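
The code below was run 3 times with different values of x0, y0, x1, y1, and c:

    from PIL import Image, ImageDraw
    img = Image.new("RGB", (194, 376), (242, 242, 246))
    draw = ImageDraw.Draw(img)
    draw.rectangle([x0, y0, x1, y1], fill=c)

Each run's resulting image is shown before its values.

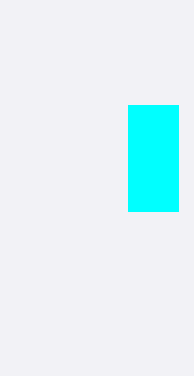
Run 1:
x0 = 128, y0 = 105, x1 = 178, y1 = 211, c = 'cyan'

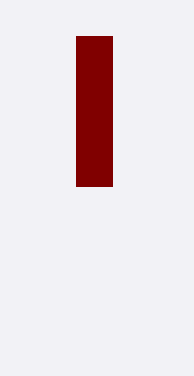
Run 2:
x0 = 76, y0 = 36, x1 = 112, y1 = 186, c = 'maroon'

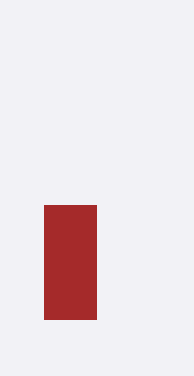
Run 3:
x0 = 44, y0 = 205, x1 = 96, y1 = 319, c = 'brown'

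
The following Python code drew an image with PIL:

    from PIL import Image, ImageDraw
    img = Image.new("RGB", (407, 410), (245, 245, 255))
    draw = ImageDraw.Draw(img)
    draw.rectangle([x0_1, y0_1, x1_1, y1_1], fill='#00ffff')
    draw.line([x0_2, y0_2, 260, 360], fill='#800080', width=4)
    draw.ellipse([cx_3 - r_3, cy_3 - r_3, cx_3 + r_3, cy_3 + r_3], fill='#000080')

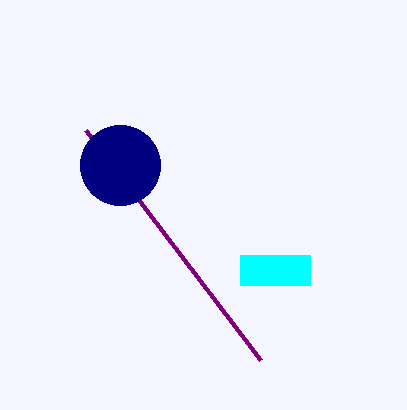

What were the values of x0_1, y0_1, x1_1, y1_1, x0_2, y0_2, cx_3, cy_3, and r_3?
x0_1 = 240, y0_1 = 255, x1_1 = 310, y1_1 = 285, x0_2 = 85, y0_2 = 130, cx_3 = 120, cy_3 = 165, r_3 = 40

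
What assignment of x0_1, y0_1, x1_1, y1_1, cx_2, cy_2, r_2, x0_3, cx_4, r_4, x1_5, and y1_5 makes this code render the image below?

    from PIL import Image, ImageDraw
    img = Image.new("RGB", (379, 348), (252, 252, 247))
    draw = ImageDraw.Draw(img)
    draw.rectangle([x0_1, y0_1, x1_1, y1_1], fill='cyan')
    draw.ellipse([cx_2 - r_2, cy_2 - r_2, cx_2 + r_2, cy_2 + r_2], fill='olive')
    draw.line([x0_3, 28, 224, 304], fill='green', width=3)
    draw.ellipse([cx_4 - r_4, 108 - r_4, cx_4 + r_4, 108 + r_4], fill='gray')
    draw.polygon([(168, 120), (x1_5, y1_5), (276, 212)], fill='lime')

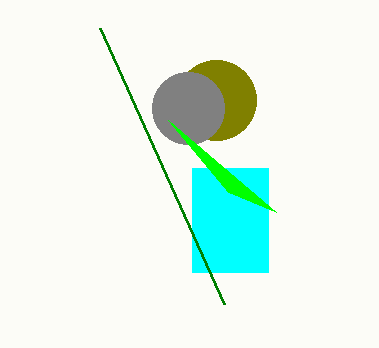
x0_1 = 192; y0_1 = 168; x1_1 = 268; y1_1 = 272; cx_2 = 216; cy_2 = 100; r_2 = 40; x0_3 = 100; cx_4 = 188; r_4 = 36; x1_5 = 228; y1_5 = 192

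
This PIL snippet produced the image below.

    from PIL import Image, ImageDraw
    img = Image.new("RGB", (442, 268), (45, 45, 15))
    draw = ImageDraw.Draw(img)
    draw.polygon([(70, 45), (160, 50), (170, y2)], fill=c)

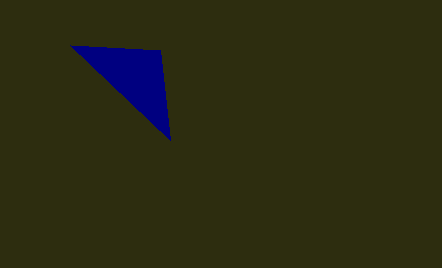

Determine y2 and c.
y2 = 140
c = 'navy'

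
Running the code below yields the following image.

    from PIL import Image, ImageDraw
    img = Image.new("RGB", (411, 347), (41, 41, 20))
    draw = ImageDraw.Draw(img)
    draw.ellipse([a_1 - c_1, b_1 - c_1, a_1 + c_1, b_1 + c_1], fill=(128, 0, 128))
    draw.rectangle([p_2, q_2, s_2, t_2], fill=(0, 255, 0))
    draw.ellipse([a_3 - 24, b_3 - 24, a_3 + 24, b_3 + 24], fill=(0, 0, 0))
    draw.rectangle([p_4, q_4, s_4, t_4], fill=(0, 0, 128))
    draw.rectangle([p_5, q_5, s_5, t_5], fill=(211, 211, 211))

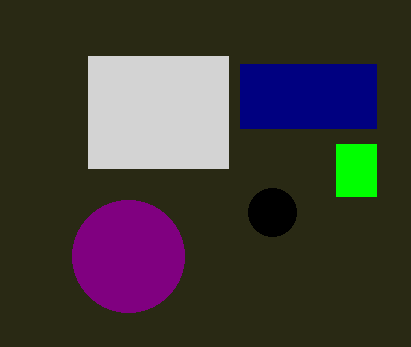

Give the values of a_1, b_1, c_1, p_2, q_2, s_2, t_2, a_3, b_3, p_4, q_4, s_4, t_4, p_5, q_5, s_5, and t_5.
a_1 = 128; b_1 = 256; c_1 = 56; p_2 = 336; q_2 = 144; s_2 = 376; t_2 = 196; a_3 = 272; b_3 = 212; p_4 = 240; q_4 = 64; s_4 = 376; t_4 = 128; p_5 = 88; q_5 = 56; s_5 = 228; t_5 = 168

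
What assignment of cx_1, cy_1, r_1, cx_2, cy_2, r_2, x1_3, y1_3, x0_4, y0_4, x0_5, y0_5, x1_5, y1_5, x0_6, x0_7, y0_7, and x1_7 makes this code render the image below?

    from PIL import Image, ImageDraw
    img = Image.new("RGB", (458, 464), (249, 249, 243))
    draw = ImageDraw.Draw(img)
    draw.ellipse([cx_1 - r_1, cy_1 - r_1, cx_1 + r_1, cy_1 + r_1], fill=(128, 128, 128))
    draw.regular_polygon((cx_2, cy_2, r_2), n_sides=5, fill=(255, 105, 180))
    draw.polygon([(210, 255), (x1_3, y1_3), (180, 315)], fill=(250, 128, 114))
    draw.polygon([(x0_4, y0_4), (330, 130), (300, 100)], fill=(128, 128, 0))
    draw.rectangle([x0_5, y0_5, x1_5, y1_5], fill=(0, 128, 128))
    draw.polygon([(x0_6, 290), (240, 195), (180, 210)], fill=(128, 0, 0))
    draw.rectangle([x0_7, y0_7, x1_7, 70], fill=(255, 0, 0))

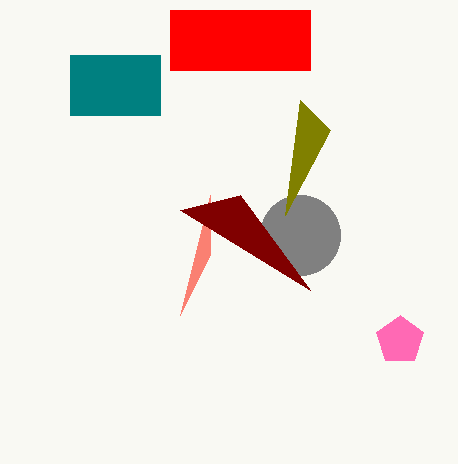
cx_1 = 300, cy_1 = 235, r_1 = 40, cx_2 = 400, cy_2 = 340, r_2 = 25, x1_3 = 210, y1_3 = 195, x0_4 = 285, y0_4 = 215, x0_5 = 70, y0_5 = 55, x1_5 = 160, y1_5 = 115, x0_6 = 310, x0_7 = 170, y0_7 = 10, x1_7 = 310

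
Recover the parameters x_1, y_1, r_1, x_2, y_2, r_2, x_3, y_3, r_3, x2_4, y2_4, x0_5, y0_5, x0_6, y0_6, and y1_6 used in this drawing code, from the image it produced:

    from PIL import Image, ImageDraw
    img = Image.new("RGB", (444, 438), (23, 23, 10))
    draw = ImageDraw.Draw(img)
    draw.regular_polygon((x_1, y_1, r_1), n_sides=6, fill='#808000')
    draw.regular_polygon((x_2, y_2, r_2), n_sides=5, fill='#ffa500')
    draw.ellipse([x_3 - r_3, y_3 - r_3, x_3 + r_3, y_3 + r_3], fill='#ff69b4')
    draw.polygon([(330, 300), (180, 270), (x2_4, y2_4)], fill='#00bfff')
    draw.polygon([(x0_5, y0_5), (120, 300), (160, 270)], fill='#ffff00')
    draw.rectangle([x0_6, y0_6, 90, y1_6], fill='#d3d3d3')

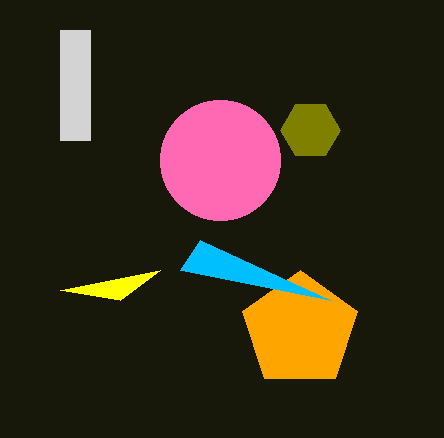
x_1 = 310; y_1 = 130; r_1 = 30; x_2 = 300; y_2 = 330; r_2 = 60; x_3 = 220; y_3 = 160; r_3 = 60; x2_4 = 200; y2_4 = 240; x0_5 = 60; y0_5 = 290; x0_6 = 60; y0_6 = 30; y1_6 = 140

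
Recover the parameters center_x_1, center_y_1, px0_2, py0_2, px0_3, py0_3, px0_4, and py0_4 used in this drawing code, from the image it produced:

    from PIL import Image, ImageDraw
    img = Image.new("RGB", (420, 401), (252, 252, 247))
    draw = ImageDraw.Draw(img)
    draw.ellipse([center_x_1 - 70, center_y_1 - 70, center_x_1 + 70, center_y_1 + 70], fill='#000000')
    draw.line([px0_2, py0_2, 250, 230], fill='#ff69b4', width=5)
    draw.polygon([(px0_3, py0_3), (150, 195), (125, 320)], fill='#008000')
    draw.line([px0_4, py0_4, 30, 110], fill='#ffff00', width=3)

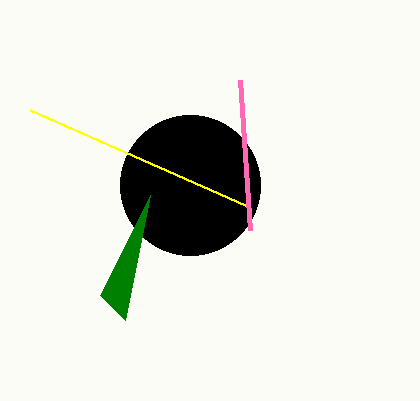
center_x_1 = 190
center_y_1 = 185
px0_2 = 240
py0_2 = 80
px0_3 = 100
py0_3 = 295
px0_4 = 245
py0_4 = 205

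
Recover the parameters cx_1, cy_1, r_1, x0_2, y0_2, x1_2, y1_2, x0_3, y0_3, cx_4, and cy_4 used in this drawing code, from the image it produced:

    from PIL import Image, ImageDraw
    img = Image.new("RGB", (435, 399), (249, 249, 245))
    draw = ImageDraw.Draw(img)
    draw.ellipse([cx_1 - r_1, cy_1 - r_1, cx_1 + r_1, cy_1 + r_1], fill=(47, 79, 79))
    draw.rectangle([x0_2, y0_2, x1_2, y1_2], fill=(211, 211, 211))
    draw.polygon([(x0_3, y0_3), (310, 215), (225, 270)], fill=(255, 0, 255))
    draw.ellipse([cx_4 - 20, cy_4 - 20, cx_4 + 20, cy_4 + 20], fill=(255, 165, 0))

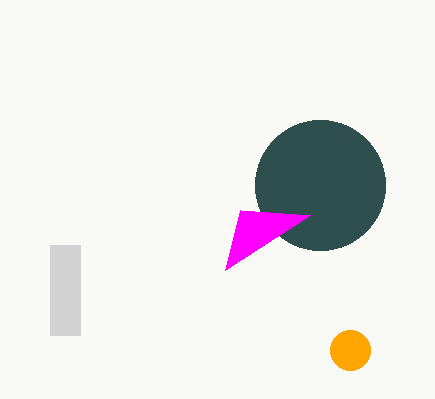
cx_1 = 320
cy_1 = 185
r_1 = 65
x0_2 = 50
y0_2 = 245
x1_2 = 80
y1_2 = 335
x0_3 = 240
y0_3 = 210
cx_4 = 350
cy_4 = 350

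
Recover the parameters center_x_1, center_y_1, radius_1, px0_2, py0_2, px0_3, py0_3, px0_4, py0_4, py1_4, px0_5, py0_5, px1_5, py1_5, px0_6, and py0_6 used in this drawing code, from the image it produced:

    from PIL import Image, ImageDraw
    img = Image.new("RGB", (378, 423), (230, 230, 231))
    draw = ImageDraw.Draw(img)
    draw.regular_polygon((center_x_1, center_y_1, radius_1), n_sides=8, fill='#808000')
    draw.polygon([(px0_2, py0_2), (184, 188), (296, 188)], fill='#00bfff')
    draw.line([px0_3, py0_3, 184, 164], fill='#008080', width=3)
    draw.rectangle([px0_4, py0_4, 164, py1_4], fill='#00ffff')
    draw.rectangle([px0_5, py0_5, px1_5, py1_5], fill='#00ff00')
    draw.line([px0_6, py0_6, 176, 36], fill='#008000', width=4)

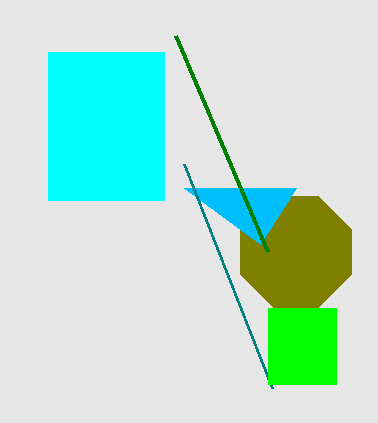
center_x_1 = 296; center_y_1 = 252; radius_1 = 60; px0_2 = 260; py0_2 = 244; px0_3 = 272; py0_3 = 388; px0_4 = 48; py0_4 = 52; py1_4 = 200; px0_5 = 268; py0_5 = 308; px1_5 = 336; py1_5 = 384; px0_6 = 268; py0_6 = 252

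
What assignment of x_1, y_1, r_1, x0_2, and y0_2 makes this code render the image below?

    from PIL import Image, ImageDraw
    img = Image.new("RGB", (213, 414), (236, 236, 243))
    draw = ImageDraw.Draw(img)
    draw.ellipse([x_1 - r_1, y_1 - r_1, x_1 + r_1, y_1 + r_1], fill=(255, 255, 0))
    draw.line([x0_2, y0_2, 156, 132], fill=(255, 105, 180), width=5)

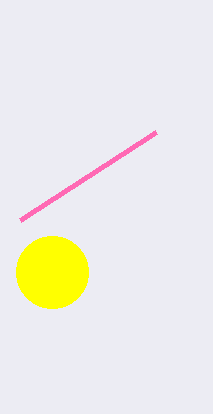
x_1 = 52; y_1 = 272; r_1 = 36; x0_2 = 20; y0_2 = 220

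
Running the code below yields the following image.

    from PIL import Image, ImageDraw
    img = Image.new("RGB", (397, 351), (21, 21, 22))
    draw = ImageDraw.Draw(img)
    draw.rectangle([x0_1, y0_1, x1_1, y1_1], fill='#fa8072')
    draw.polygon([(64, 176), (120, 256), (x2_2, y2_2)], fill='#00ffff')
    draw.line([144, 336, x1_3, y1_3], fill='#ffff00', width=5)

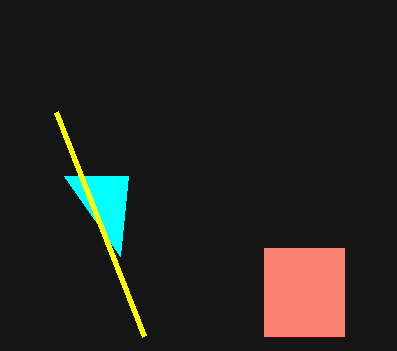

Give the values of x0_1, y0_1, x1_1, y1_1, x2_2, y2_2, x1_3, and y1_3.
x0_1 = 264; y0_1 = 248; x1_1 = 344; y1_1 = 336; x2_2 = 128; y2_2 = 176; x1_3 = 56; y1_3 = 112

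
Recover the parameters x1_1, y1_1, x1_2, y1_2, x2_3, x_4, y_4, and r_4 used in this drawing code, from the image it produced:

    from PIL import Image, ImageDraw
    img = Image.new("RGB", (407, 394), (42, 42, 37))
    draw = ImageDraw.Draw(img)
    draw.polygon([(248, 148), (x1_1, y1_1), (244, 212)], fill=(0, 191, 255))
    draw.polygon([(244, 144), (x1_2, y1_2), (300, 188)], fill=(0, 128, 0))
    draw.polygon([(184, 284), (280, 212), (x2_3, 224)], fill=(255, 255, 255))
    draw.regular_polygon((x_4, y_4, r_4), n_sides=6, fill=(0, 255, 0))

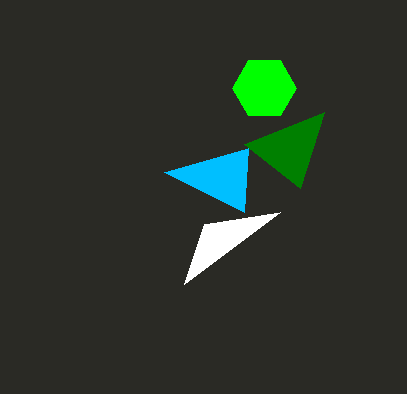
x1_1 = 164; y1_1 = 172; x1_2 = 324; y1_2 = 112; x2_3 = 204; x_4 = 264; y_4 = 88; r_4 = 32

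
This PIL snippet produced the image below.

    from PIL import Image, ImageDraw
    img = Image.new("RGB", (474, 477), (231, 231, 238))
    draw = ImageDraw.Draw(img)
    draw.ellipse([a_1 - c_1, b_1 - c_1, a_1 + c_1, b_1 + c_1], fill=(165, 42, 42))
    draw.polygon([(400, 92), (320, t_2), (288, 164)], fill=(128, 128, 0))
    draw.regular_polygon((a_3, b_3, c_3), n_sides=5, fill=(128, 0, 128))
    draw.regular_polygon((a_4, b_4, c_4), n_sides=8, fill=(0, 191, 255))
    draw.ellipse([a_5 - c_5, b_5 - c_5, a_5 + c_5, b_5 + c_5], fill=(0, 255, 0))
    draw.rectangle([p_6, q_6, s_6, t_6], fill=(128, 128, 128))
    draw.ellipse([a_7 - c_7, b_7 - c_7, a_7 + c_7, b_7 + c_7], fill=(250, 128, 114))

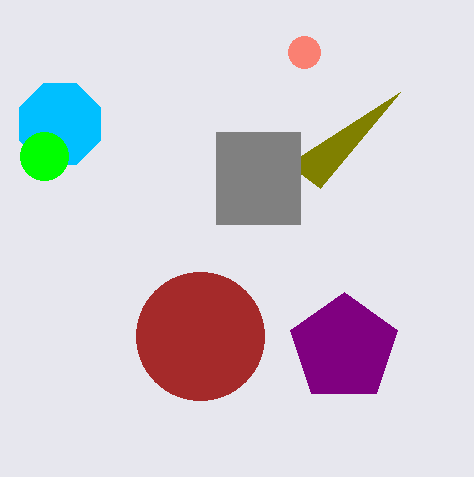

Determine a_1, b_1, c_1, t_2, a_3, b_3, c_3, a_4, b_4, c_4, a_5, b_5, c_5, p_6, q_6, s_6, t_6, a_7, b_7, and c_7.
a_1 = 200
b_1 = 336
c_1 = 64
t_2 = 188
a_3 = 344
b_3 = 348
c_3 = 56
a_4 = 60
b_4 = 124
c_4 = 44
a_5 = 44
b_5 = 156
c_5 = 24
p_6 = 216
q_6 = 132
s_6 = 300
t_6 = 224
a_7 = 304
b_7 = 52
c_7 = 16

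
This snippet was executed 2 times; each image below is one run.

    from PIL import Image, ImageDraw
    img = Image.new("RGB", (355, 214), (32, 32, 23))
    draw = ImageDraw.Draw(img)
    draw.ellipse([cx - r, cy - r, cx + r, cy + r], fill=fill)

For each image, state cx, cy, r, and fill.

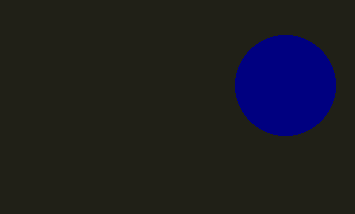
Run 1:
cx = 285
cy = 85
r = 50
fill = 'navy'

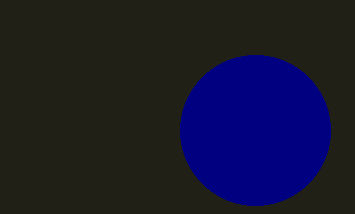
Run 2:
cx = 255
cy = 130
r = 75
fill = 'navy'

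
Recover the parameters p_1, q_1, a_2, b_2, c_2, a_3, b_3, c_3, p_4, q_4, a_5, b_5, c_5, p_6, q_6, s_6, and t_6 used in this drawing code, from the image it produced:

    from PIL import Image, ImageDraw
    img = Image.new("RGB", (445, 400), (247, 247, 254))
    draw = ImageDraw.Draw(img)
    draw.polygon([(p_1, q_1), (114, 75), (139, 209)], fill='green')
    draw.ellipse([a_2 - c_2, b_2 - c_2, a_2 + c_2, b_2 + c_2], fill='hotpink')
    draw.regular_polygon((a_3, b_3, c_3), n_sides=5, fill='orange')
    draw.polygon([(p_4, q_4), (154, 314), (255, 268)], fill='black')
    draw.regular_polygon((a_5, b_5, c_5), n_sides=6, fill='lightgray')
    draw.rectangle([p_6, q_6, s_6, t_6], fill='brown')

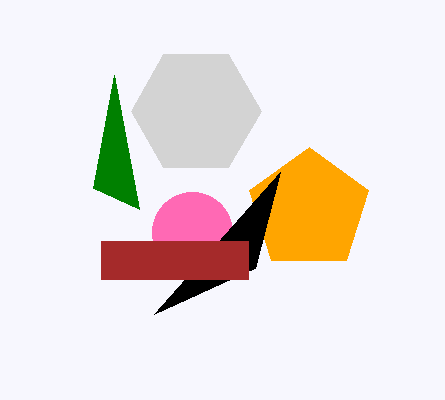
p_1 = 93; q_1 = 188; a_2 = 192; b_2 = 232; c_2 = 40; a_3 = 309; b_3 = 210; c_3 = 63; p_4 = 280; q_4 = 172; a_5 = 196; b_5 = 111; c_5 = 65; p_6 = 101; q_6 = 241; s_6 = 248; t_6 = 279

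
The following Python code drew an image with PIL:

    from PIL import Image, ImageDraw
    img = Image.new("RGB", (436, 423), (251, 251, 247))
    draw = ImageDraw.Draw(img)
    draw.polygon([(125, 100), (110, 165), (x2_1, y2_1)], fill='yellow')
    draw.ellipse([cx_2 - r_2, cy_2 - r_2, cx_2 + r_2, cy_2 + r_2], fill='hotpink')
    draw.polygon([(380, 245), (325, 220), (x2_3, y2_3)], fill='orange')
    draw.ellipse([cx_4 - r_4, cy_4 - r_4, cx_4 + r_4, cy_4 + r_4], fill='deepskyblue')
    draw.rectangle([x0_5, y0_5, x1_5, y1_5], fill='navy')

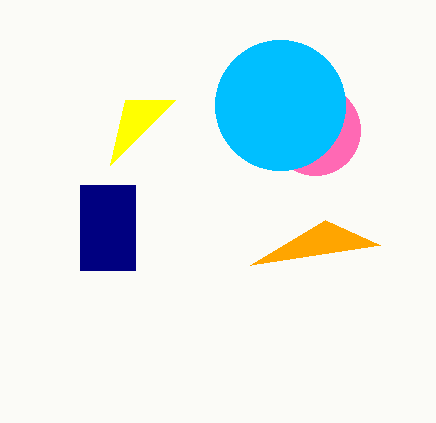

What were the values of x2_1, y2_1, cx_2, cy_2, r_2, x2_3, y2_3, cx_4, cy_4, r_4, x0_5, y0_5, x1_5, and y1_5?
x2_1 = 175; y2_1 = 100; cx_2 = 315; cy_2 = 130; r_2 = 45; x2_3 = 250; y2_3 = 265; cx_4 = 280; cy_4 = 105; r_4 = 65; x0_5 = 80; y0_5 = 185; x1_5 = 135; y1_5 = 270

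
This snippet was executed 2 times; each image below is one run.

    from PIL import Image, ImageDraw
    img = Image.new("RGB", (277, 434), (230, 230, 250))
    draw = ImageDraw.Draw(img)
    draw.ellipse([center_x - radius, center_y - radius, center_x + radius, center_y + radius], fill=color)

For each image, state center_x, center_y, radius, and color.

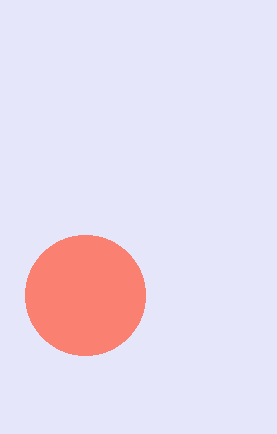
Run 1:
center_x = 85; center_y = 295; radius = 60; color = 'salmon'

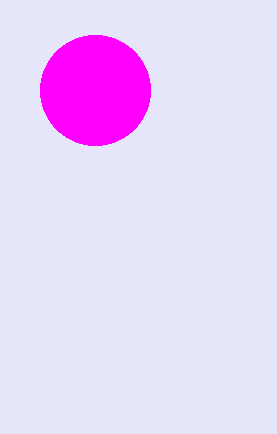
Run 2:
center_x = 95
center_y = 90
radius = 55
color = 'magenta'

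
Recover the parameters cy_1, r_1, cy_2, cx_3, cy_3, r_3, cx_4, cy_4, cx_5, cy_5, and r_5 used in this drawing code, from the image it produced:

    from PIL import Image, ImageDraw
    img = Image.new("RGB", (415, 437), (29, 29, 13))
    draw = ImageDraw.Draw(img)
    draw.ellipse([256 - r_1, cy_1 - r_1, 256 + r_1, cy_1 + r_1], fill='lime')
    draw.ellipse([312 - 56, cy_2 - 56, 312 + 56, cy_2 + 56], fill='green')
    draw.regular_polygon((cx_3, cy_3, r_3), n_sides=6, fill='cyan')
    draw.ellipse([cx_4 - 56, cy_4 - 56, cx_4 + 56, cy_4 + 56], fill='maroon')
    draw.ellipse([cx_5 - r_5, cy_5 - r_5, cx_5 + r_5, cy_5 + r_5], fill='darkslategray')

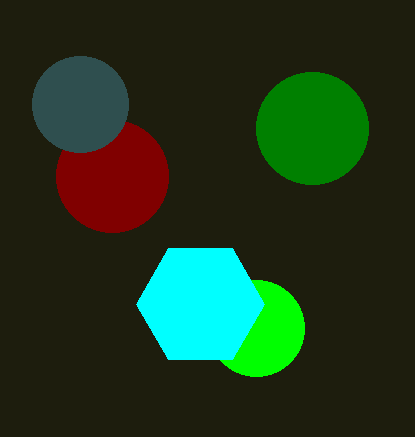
cy_1 = 328
r_1 = 48
cy_2 = 128
cx_3 = 200
cy_3 = 304
r_3 = 64
cx_4 = 112
cy_4 = 176
cx_5 = 80
cy_5 = 104
r_5 = 48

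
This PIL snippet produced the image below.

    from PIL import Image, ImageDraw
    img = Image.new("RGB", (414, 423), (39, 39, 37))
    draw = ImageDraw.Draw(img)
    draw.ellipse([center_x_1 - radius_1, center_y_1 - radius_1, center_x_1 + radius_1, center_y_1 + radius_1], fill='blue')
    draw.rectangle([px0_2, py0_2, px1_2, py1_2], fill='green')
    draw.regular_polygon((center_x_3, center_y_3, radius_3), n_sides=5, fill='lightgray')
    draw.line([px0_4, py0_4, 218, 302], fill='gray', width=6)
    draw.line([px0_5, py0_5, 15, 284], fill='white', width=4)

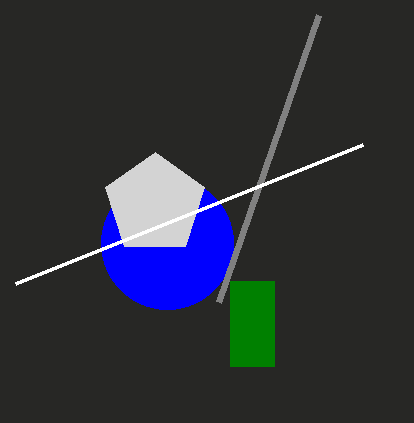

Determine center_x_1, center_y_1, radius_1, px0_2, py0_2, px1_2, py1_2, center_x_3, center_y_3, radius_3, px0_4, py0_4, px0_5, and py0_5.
center_x_1 = 167; center_y_1 = 243; radius_1 = 66; px0_2 = 230; py0_2 = 281; px1_2 = 274; py1_2 = 366; center_x_3 = 155; center_y_3 = 204; radius_3 = 52; px0_4 = 318; py0_4 = 15; px0_5 = 362; py0_5 = 145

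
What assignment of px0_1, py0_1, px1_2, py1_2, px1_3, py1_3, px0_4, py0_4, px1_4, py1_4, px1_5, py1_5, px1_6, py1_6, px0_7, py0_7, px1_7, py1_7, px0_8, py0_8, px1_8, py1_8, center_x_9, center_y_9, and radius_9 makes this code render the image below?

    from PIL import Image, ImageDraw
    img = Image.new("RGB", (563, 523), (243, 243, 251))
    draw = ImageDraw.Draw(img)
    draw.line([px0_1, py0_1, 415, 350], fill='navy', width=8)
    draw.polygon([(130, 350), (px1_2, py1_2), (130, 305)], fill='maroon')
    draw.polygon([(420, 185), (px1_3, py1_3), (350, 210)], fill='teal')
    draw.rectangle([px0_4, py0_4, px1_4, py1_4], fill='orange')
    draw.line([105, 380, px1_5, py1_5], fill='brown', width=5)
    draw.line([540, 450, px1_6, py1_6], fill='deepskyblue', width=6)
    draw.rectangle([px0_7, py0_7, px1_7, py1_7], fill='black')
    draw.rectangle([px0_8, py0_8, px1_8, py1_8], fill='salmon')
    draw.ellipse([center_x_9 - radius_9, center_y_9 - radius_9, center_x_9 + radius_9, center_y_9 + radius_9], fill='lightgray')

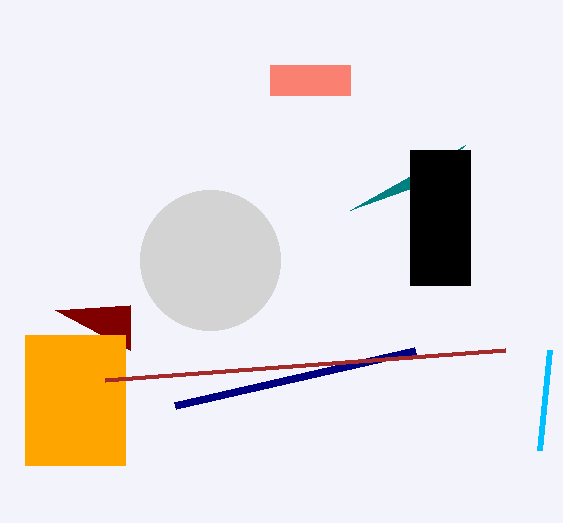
px0_1 = 175
py0_1 = 405
px1_2 = 55
py1_2 = 310
px1_3 = 465
py1_3 = 145
px0_4 = 25
py0_4 = 335
px1_4 = 125
py1_4 = 465
px1_5 = 505
py1_5 = 350
px1_6 = 550
py1_6 = 350
px0_7 = 410
py0_7 = 150
px1_7 = 470
py1_7 = 285
px0_8 = 270
py0_8 = 65
px1_8 = 350
py1_8 = 95
center_x_9 = 210
center_y_9 = 260
radius_9 = 70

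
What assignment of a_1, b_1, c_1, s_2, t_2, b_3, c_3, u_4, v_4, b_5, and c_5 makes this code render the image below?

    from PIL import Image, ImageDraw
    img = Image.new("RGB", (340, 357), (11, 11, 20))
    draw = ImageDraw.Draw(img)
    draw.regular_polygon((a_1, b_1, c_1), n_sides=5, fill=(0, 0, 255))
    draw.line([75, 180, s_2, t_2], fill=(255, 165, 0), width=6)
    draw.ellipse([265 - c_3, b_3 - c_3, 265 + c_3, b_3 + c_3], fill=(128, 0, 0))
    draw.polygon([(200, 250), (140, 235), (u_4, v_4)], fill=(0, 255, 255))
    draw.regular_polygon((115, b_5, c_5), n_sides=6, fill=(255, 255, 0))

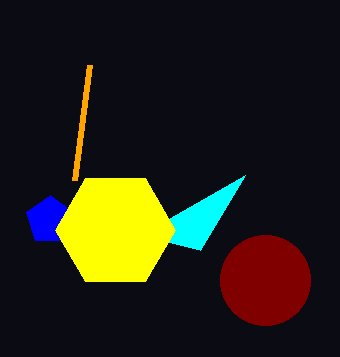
a_1 = 50; b_1 = 220; c_1 = 25; s_2 = 90; t_2 = 65; b_3 = 280; c_3 = 45; u_4 = 245; v_4 = 175; b_5 = 230; c_5 = 60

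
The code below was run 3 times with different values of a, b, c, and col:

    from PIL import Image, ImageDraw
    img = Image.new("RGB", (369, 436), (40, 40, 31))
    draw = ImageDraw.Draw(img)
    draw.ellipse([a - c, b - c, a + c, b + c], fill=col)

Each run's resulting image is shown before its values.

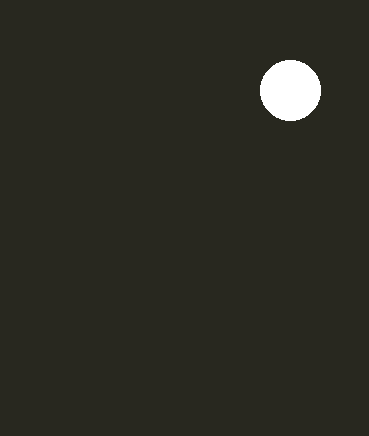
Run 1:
a = 290; b = 90; c = 30; col = 'white'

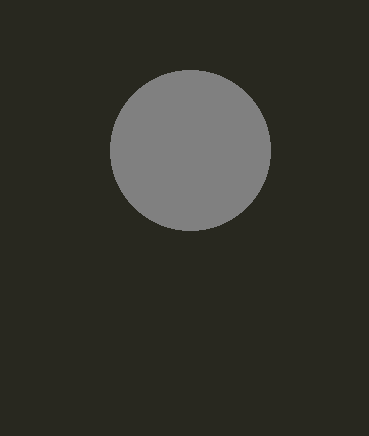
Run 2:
a = 190; b = 150; c = 80; col = 'gray'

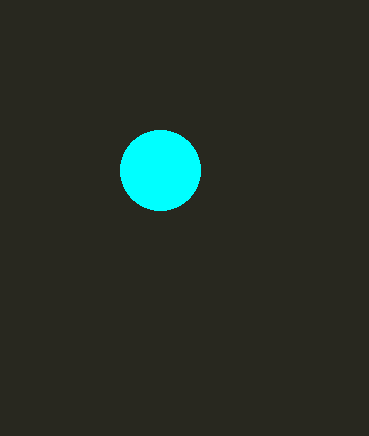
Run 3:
a = 160; b = 170; c = 40; col = 'cyan'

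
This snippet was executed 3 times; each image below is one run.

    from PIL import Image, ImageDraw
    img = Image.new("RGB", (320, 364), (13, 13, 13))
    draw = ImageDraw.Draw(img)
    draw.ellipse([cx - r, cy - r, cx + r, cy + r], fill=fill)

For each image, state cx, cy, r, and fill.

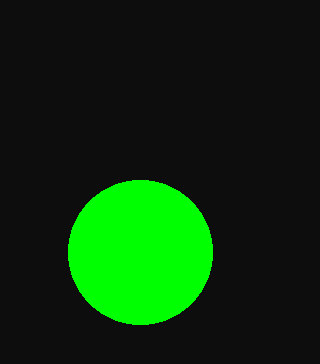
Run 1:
cx = 140, cy = 252, r = 72, fill = 'lime'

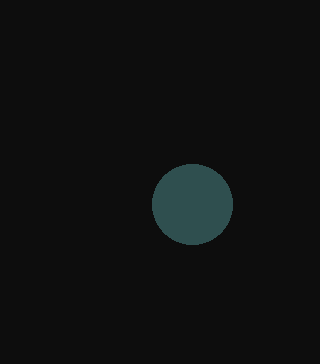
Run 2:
cx = 192
cy = 204
r = 40
fill = 'darkslategray'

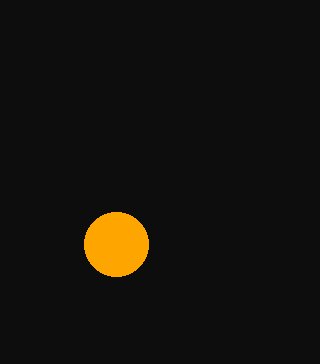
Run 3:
cx = 116
cy = 244
r = 32
fill = 'orange'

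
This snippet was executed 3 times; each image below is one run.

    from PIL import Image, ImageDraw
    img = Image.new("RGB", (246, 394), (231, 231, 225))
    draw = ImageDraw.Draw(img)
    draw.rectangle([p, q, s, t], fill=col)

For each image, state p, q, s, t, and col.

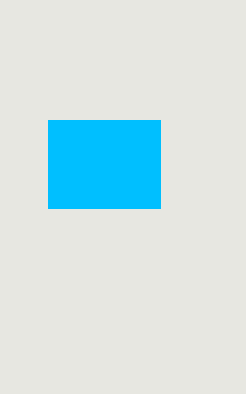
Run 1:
p = 48, q = 120, s = 160, t = 208, col = 'deepskyblue'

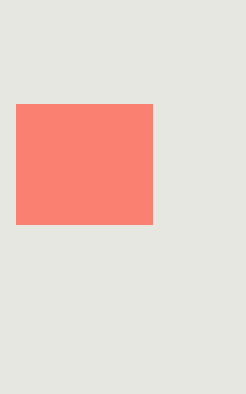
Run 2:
p = 16
q = 104
s = 152
t = 224
col = 'salmon'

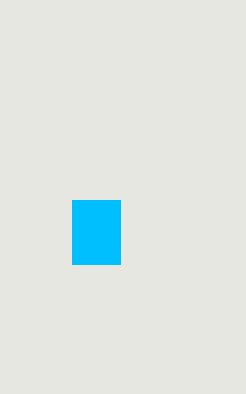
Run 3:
p = 72, q = 200, s = 120, t = 264, col = 'deepskyblue'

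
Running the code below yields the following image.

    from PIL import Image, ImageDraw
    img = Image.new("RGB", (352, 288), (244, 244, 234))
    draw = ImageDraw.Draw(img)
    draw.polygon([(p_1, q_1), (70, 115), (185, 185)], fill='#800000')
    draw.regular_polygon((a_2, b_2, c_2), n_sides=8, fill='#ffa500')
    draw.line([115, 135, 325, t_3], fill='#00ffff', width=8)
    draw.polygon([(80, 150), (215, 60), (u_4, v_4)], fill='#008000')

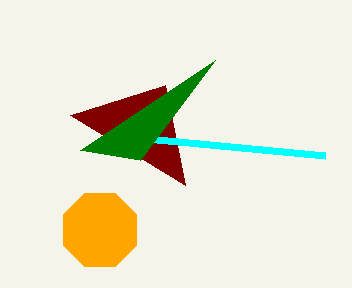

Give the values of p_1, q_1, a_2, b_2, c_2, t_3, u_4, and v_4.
p_1 = 165
q_1 = 85
a_2 = 100
b_2 = 230
c_2 = 40
t_3 = 155
u_4 = 140
v_4 = 160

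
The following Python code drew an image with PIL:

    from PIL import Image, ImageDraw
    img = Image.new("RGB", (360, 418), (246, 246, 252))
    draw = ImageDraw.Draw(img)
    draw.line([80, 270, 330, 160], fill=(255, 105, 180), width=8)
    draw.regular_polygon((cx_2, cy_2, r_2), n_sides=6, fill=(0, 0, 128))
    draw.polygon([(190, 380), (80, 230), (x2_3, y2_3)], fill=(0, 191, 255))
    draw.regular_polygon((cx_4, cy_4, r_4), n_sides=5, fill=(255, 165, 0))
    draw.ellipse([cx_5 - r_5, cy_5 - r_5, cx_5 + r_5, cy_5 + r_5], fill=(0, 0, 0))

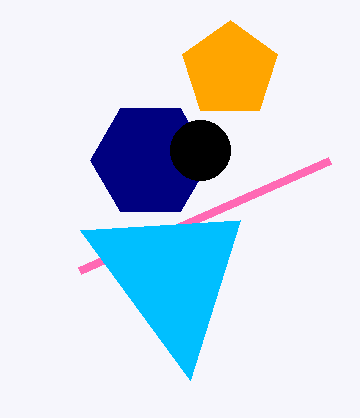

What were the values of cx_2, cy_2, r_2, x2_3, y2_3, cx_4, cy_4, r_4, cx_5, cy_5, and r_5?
cx_2 = 150
cy_2 = 160
r_2 = 60
x2_3 = 240
y2_3 = 220
cx_4 = 230
cy_4 = 70
r_4 = 50
cx_5 = 200
cy_5 = 150
r_5 = 30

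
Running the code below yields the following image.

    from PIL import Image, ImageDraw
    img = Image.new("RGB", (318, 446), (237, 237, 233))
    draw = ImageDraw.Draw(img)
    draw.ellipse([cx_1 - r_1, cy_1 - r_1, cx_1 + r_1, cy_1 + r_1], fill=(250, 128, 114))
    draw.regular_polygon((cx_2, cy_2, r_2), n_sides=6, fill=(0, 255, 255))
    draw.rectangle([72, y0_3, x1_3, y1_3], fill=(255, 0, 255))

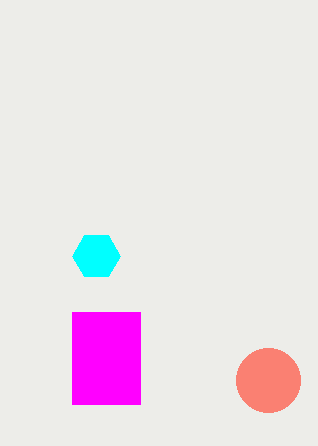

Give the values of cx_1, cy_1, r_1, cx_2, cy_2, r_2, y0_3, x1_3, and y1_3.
cx_1 = 268
cy_1 = 380
r_1 = 32
cx_2 = 96
cy_2 = 256
r_2 = 24
y0_3 = 312
x1_3 = 140
y1_3 = 404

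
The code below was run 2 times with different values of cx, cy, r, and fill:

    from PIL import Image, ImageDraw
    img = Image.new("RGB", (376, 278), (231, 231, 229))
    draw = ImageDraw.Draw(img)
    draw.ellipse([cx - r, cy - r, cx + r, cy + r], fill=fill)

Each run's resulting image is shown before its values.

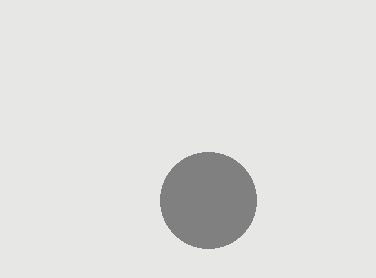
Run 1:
cx = 208; cy = 200; r = 48; fill = 'gray'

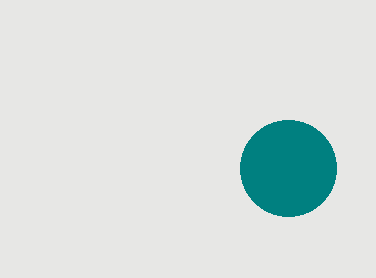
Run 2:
cx = 288; cy = 168; r = 48; fill = 'teal'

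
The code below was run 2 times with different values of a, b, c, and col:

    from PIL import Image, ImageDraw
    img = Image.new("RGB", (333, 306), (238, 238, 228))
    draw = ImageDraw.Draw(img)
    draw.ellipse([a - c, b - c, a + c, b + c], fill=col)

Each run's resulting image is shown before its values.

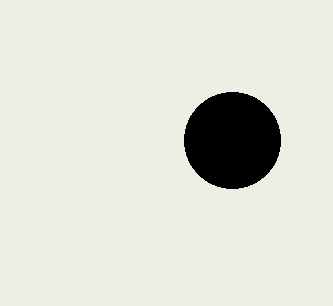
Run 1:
a = 232, b = 140, c = 48, col = 'black'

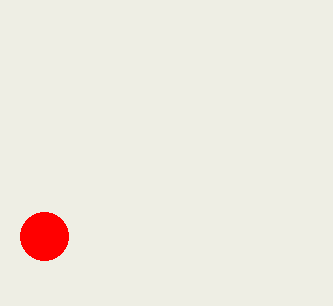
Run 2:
a = 44; b = 236; c = 24; col = 'red'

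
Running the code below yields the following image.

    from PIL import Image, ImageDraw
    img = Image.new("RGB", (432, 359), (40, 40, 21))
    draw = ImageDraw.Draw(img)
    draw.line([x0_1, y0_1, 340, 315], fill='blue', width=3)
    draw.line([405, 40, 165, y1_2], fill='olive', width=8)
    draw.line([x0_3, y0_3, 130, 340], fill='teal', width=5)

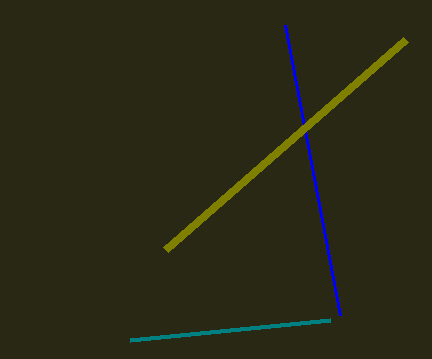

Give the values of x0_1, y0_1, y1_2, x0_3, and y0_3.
x0_1 = 285
y0_1 = 25
y1_2 = 250
x0_3 = 330
y0_3 = 320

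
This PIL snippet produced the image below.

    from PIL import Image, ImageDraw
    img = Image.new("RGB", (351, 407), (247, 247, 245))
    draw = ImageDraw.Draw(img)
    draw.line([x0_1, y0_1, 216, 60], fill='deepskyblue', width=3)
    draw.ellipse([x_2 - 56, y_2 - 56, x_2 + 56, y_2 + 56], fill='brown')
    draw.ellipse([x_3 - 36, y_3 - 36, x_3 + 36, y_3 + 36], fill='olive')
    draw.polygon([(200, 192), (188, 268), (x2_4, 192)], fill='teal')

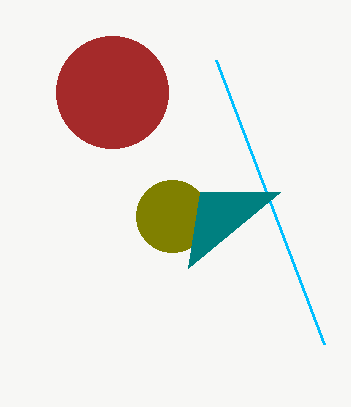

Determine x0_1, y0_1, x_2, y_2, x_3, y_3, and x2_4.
x0_1 = 324, y0_1 = 344, x_2 = 112, y_2 = 92, x_3 = 172, y_3 = 216, x2_4 = 280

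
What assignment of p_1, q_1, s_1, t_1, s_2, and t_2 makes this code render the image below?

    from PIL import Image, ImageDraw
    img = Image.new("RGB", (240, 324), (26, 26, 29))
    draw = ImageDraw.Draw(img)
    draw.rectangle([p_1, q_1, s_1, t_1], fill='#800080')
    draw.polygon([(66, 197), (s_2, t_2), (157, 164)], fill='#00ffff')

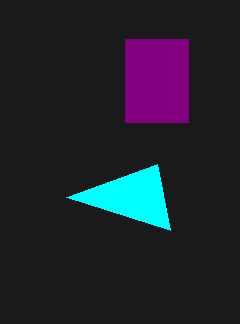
p_1 = 125; q_1 = 39; s_1 = 188; t_1 = 122; s_2 = 170; t_2 = 230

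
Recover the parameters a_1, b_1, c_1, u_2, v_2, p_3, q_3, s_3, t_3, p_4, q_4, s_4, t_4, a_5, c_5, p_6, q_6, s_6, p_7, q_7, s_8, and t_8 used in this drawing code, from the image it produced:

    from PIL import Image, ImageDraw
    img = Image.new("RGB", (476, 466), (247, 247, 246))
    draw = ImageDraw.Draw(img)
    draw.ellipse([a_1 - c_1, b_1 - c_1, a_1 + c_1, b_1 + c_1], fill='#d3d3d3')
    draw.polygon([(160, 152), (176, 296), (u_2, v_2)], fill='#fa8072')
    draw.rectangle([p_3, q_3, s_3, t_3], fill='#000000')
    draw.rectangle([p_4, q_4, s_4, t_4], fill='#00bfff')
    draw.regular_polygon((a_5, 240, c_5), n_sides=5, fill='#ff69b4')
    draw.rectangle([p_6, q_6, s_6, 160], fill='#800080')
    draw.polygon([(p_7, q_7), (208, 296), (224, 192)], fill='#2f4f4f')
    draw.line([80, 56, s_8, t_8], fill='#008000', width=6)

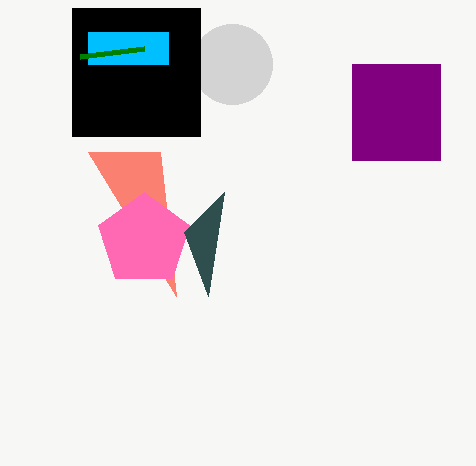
a_1 = 232
b_1 = 64
c_1 = 40
u_2 = 88
v_2 = 152
p_3 = 72
q_3 = 8
s_3 = 200
t_3 = 136
p_4 = 88
q_4 = 32
s_4 = 168
t_4 = 64
a_5 = 144
c_5 = 48
p_6 = 352
q_6 = 64
s_6 = 440
p_7 = 184
q_7 = 232
s_8 = 144
t_8 = 48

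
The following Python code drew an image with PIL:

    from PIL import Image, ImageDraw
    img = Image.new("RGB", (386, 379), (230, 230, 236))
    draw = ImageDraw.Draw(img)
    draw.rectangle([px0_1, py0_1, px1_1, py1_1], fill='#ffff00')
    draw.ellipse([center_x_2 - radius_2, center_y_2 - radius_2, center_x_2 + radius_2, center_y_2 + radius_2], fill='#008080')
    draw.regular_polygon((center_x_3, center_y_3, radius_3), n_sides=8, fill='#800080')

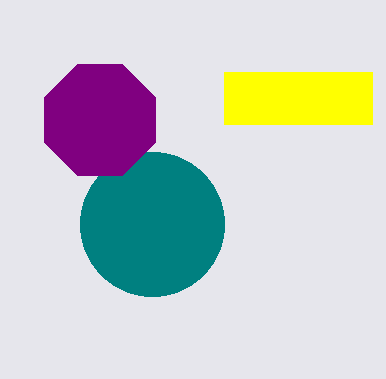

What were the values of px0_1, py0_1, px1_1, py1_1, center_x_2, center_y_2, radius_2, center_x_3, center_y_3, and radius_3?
px0_1 = 224, py0_1 = 72, px1_1 = 372, py1_1 = 124, center_x_2 = 152, center_y_2 = 224, radius_2 = 72, center_x_3 = 100, center_y_3 = 120, radius_3 = 60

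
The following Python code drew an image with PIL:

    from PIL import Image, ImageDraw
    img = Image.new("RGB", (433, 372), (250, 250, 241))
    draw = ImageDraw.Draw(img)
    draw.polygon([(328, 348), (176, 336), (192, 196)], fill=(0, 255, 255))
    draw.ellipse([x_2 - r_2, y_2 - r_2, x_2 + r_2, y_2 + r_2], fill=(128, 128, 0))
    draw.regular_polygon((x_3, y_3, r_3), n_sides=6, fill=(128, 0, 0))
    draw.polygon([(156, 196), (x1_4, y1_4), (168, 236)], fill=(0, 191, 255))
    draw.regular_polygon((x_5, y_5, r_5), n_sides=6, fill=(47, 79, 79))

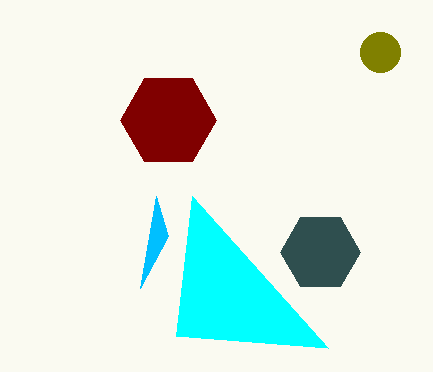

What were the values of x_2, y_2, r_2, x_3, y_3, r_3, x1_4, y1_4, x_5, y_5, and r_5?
x_2 = 380; y_2 = 52; r_2 = 20; x_3 = 168; y_3 = 120; r_3 = 48; x1_4 = 140; y1_4 = 288; x_5 = 320; y_5 = 252; r_5 = 40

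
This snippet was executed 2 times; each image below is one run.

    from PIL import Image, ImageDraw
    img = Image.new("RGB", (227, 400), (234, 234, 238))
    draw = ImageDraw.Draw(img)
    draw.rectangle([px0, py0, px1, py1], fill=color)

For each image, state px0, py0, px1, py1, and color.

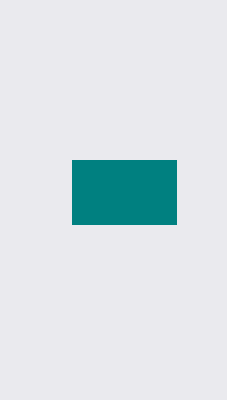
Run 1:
px0 = 72; py0 = 160; px1 = 176; py1 = 224; color = 'teal'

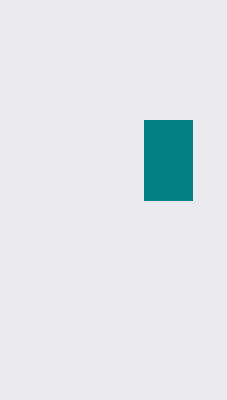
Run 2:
px0 = 144
py0 = 120
px1 = 192
py1 = 200
color = 'teal'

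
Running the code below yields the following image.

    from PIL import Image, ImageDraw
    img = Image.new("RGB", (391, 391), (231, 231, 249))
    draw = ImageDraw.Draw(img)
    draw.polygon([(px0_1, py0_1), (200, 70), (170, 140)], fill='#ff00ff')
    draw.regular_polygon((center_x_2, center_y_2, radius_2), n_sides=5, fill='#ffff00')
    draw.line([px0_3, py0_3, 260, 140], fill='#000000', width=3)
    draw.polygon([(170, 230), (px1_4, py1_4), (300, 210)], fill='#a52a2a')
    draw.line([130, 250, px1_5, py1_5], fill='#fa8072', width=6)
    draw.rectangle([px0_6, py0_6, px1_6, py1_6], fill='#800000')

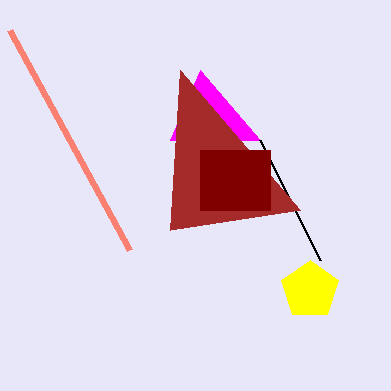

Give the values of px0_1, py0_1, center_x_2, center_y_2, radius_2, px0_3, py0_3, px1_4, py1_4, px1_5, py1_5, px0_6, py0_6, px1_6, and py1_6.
px0_1 = 260
py0_1 = 140
center_x_2 = 310
center_y_2 = 290
radius_2 = 30
px0_3 = 320
py0_3 = 260
px1_4 = 180
py1_4 = 70
px1_5 = 10
py1_5 = 30
px0_6 = 200
py0_6 = 150
px1_6 = 270
py1_6 = 210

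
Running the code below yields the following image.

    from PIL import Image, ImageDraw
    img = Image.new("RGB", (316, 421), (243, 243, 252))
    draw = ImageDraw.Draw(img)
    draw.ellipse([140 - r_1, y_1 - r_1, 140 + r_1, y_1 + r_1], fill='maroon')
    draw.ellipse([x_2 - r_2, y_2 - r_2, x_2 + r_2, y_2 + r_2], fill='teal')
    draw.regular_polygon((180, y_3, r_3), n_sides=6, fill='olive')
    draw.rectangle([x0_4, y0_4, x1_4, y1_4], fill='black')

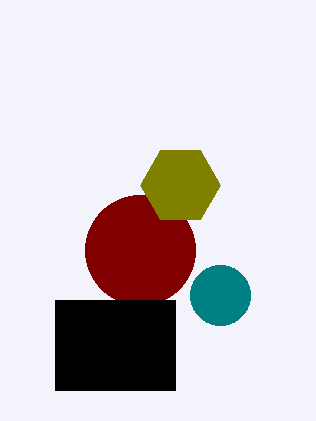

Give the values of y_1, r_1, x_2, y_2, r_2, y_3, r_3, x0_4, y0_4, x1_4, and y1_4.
y_1 = 250, r_1 = 55, x_2 = 220, y_2 = 295, r_2 = 30, y_3 = 185, r_3 = 40, x0_4 = 55, y0_4 = 300, x1_4 = 175, y1_4 = 390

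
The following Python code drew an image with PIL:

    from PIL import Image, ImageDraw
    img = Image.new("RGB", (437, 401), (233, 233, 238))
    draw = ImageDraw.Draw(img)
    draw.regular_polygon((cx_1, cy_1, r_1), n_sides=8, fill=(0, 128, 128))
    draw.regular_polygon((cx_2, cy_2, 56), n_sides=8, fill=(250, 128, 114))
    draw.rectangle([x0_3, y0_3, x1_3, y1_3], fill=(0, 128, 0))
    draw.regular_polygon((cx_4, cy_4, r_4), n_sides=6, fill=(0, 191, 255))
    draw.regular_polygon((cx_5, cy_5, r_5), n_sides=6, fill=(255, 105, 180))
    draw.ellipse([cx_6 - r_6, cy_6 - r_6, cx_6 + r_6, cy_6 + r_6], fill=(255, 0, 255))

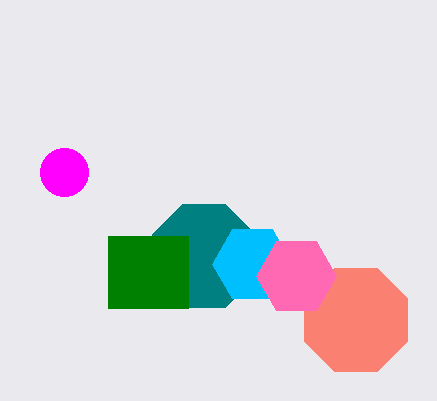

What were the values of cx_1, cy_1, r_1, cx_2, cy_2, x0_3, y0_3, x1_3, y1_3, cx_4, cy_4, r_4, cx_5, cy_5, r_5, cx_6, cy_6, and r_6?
cx_1 = 204, cy_1 = 256, r_1 = 56, cx_2 = 356, cy_2 = 320, x0_3 = 108, y0_3 = 236, x1_3 = 188, y1_3 = 308, cx_4 = 252, cy_4 = 264, r_4 = 40, cx_5 = 296, cy_5 = 276, r_5 = 40, cx_6 = 64, cy_6 = 172, r_6 = 24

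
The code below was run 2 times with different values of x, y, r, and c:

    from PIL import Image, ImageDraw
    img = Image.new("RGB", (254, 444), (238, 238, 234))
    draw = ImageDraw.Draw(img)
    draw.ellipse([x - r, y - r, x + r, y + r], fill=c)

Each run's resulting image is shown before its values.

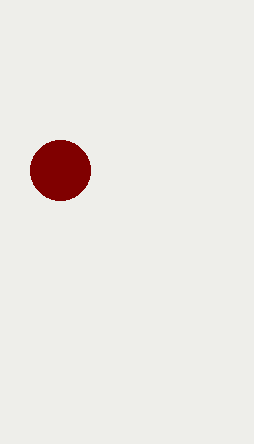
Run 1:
x = 60
y = 170
r = 30
c = 'maroon'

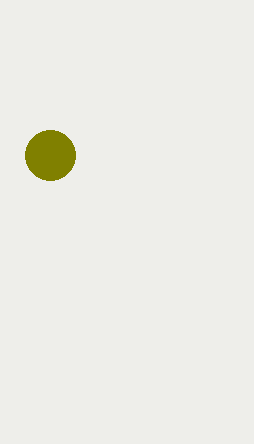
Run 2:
x = 50, y = 155, r = 25, c = 'olive'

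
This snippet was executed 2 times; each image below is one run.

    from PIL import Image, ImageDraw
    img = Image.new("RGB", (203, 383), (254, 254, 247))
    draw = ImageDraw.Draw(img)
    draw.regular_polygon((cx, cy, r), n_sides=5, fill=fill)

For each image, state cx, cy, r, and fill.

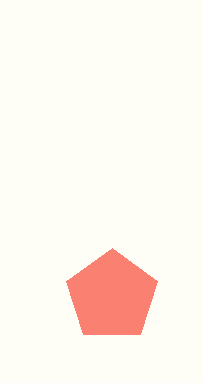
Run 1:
cx = 112, cy = 296, r = 48, fill = 'salmon'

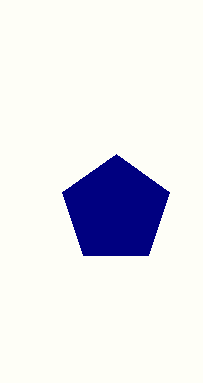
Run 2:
cx = 116
cy = 210
r = 56
fill = 'navy'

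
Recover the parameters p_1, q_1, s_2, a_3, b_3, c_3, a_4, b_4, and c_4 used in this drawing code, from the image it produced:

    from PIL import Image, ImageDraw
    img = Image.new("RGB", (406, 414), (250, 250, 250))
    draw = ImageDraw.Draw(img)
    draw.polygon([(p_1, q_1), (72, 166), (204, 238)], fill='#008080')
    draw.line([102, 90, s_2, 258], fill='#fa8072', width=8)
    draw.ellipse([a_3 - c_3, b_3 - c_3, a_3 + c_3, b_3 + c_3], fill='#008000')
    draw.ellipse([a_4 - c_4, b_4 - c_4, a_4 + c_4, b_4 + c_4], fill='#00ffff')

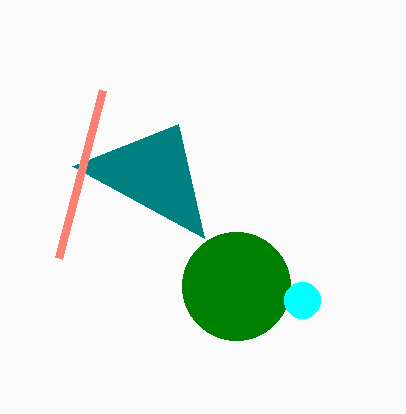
p_1 = 178
q_1 = 124
s_2 = 58
a_3 = 236
b_3 = 286
c_3 = 54
a_4 = 302
b_4 = 300
c_4 = 18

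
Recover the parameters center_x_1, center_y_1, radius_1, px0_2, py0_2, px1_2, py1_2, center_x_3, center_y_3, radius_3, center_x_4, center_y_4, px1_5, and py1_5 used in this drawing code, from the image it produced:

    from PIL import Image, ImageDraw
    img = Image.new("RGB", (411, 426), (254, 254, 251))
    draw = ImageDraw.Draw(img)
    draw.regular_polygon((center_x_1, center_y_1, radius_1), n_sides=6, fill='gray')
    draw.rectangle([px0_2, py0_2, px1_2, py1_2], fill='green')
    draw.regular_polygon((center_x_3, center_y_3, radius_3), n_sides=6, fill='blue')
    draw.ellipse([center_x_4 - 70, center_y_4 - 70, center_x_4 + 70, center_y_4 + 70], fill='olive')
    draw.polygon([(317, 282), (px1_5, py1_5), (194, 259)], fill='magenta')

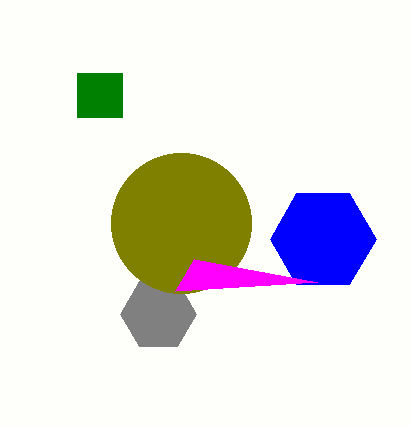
center_x_1 = 158; center_y_1 = 314; radius_1 = 38; px0_2 = 77; py0_2 = 73; px1_2 = 122; py1_2 = 117; center_x_3 = 323; center_y_3 = 239; radius_3 = 53; center_x_4 = 181; center_y_4 = 223; px1_5 = 175; py1_5 = 291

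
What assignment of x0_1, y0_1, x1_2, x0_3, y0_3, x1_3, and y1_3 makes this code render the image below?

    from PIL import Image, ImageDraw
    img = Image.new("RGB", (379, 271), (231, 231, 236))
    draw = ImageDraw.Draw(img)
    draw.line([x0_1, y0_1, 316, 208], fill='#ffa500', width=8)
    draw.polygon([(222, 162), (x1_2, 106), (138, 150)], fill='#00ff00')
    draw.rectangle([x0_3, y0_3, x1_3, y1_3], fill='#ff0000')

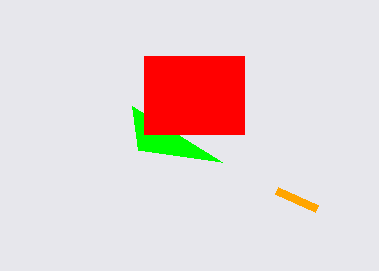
x0_1 = 276; y0_1 = 190; x1_2 = 132; x0_3 = 144; y0_3 = 56; x1_3 = 244; y1_3 = 134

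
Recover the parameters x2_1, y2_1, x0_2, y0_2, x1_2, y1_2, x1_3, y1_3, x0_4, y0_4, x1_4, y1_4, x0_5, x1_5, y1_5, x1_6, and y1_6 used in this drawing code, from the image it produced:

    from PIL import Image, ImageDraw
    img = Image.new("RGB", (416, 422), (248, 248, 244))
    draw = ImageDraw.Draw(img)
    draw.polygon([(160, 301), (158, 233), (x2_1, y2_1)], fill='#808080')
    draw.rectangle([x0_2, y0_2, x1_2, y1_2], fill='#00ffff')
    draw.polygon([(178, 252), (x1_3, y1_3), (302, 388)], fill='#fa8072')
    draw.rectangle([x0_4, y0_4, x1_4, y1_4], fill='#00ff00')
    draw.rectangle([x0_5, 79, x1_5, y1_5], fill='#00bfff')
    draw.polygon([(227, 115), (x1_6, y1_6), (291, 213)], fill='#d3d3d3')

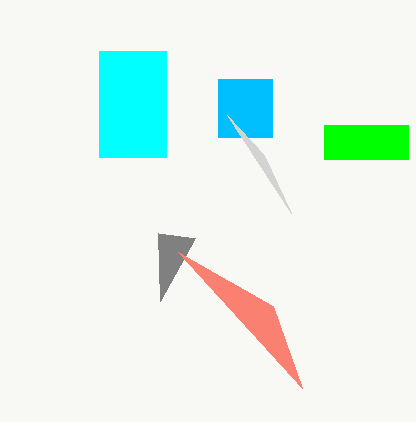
x2_1 = 195; y2_1 = 238; x0_2 = 99; y0_2 = 51; x1_2 = 166; y1_2 = 157; x1_3 = 273; y1_3 = 306; x0_4 = 324; y0_4 = 125; x1_4 = 408; y1_4 = 159; x0_5 = 218; x1_5 = 272; y1_5 = 137; x1_6 = 264; y1_6 = 155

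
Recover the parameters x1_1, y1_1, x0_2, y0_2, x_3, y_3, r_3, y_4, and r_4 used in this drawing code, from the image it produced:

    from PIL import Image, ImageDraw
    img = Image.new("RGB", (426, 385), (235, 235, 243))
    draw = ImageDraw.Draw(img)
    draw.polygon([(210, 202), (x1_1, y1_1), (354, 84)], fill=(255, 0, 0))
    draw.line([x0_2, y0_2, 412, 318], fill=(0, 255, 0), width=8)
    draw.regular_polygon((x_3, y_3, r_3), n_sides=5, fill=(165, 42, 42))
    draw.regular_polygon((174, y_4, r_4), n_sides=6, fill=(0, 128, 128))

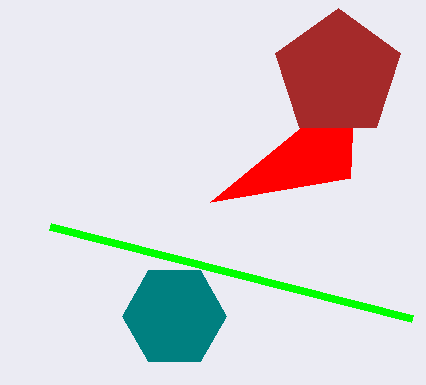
x1_1 = 350
y1_1 = 178
x0_2 = 50
y0_2 = 226
x_3 = 338
y_3 = 74
r_3 = 66
y_4 = 316
r_4 = 52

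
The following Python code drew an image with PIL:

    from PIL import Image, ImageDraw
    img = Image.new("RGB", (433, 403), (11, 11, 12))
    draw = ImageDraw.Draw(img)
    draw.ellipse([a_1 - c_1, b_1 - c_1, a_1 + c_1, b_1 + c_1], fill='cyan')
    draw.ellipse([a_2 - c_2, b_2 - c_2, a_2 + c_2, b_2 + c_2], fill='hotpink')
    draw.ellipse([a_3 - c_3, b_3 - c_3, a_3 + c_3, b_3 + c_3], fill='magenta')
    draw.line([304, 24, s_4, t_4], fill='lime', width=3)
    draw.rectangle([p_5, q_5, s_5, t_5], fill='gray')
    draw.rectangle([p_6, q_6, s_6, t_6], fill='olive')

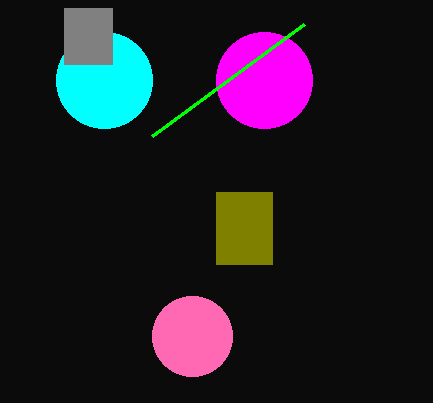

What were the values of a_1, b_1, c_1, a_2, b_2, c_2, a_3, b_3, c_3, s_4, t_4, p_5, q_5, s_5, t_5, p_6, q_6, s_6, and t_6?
a_1 = 104, b_1 = 80, c_1 = 48, a_2 = 192, b_2 = 336, c_2 = 40, a_3 = 264, b_3 = 80, c_3 = 48, s_4 = 152, t_4 = 136, p_5 = 64, q_5 = 8, s_5 = 112, t_5 = 64, p_6 = 216, q_6 = 192, s_6 = 272, t_6 = 264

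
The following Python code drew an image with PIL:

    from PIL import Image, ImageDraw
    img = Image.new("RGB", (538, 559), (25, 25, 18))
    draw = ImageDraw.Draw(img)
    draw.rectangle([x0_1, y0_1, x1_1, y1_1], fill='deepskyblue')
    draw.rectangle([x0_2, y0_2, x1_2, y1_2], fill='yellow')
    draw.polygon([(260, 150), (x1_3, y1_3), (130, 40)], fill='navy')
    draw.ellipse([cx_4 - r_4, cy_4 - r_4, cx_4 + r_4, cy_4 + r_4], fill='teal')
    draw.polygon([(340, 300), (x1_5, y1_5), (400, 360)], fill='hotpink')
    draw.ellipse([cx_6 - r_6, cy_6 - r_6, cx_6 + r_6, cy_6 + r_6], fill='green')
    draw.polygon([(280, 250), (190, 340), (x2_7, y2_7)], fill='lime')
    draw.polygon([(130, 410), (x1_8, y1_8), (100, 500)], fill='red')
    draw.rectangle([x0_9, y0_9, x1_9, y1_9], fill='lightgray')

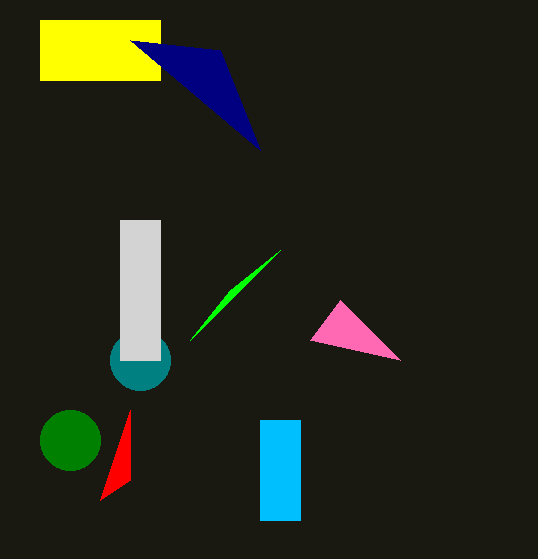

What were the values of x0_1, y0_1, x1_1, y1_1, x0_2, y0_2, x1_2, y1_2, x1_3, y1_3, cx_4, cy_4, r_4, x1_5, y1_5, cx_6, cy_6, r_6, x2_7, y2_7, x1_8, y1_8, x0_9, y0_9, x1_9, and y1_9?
x0_1 = 260; y0_1 = 420; x1_1 = 300; y1_1 = 520; x0_2 = 40; y0_2 = 20; x1_2 = 160; y1_2 = 80; x1_3 = 220; y1_3 = 50; cx_4 = 140; cy_4 = 360; r_4 = 30; x1_5 = 310; y1_5 = 340; cx_6 = 70; cy_6 = 440; r_6 = 30; x2_7 = 230; y2_7 = 290; x1_8 = 130; y1_8 = 480; x0_9 = 120; y0_9 = 220; x1_9 = 160; y1_9 = 360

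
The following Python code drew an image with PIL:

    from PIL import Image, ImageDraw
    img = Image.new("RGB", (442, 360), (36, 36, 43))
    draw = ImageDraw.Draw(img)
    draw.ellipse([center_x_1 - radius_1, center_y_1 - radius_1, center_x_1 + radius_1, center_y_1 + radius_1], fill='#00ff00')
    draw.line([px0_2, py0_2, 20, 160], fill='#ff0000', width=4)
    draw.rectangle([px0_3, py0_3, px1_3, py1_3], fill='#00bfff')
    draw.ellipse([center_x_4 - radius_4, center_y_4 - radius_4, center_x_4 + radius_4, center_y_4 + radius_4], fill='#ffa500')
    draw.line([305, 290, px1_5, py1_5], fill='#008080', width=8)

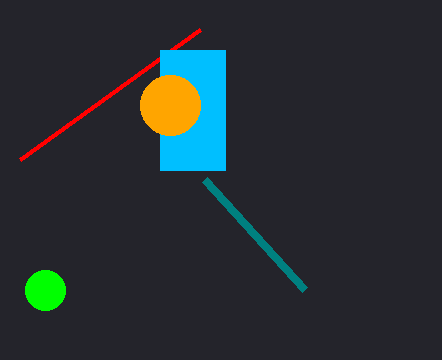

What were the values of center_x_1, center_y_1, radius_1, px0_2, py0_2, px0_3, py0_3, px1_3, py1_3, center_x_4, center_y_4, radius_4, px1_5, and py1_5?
center_x_1 = 45, center_y_1 = 290, radius_1 = 20, px0_2 = 200, py0_2 = 30, px0_3 = 160, py0_3 = 50, px1_3 = 225, py1_3 = 170, center_x_4 = 170, center_y_4 = 105, radius_4 = 30, px1_5 = 205, py1_5 = 180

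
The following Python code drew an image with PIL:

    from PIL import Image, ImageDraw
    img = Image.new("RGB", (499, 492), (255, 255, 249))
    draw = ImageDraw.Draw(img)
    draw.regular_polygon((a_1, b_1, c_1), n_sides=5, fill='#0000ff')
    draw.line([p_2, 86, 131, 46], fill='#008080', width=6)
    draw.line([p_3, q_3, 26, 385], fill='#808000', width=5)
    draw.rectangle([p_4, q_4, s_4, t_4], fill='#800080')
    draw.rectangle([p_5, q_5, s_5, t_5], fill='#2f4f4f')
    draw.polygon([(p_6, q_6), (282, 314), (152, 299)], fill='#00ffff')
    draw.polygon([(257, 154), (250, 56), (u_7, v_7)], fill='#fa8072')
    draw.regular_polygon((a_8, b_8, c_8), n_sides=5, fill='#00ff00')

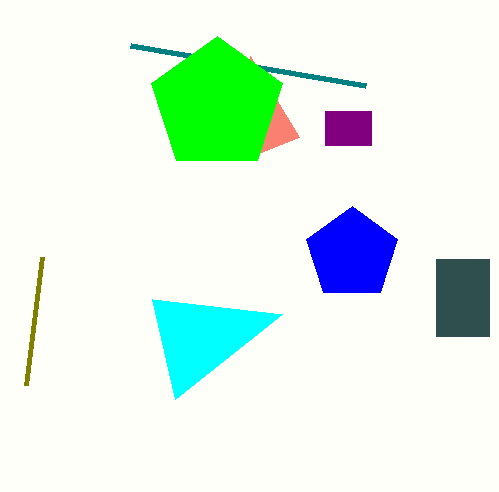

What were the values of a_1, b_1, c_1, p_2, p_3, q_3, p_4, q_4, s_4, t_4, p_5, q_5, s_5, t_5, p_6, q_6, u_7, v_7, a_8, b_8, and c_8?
a_1 = 352
b_1 = 254
c_1 = 48
p_2 = 366
p_3 = 42
q_3 = 257
p_4 = 325
q_4 = 111
s_4 = 371
t_4 = 145
p_5 = 436
q_5 = 259
s_5 = 489
t_5 = 336
p_6 = 175
q_6 = 399
u_7 = 299
v_7 = 137
a_8 = 217
b_8 = 105
c_8 = 69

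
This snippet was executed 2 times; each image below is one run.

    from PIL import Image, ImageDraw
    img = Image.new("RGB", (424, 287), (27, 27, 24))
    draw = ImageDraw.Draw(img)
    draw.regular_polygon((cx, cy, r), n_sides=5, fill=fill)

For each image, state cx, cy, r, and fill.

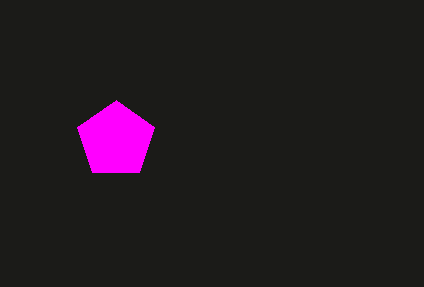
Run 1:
cx = 116, cy = 140, r = 40, fill = 'magenta'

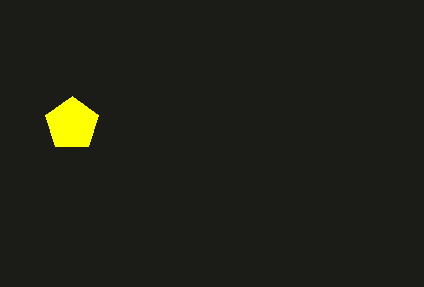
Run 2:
cx = 72; cy = 124; r = 28; fill = 'yellow'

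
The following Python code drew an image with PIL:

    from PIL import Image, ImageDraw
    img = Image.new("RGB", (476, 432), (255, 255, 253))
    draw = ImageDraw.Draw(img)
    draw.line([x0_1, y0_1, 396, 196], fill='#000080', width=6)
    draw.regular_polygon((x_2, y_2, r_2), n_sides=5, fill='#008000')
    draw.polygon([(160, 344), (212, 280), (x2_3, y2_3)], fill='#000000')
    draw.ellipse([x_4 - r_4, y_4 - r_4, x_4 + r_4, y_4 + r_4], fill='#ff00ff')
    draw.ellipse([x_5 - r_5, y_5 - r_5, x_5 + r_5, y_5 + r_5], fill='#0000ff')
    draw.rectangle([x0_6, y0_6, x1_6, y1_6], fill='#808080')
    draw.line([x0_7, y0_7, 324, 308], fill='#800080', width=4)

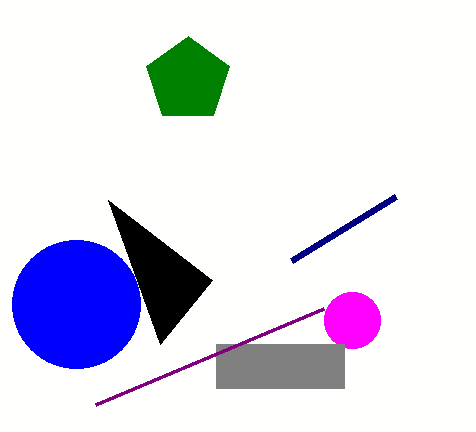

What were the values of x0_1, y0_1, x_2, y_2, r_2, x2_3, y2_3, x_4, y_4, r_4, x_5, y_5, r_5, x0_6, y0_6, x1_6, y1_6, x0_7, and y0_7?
x0_1 = 292; y0_1 = 260; x_2 = 188; y_2 = 80; r_2 = 44; x2_3 = 108; y2_3 = 200; x_4 = 352; y_4 = 320; r_4 = 28; x_5 = 76; y_5 = 304; r_5 = 64; x0_6 = 216; y0_6 = 344; x1_6 = 344; y1_6 = 388; x0_7 = 96; y0_7 = 404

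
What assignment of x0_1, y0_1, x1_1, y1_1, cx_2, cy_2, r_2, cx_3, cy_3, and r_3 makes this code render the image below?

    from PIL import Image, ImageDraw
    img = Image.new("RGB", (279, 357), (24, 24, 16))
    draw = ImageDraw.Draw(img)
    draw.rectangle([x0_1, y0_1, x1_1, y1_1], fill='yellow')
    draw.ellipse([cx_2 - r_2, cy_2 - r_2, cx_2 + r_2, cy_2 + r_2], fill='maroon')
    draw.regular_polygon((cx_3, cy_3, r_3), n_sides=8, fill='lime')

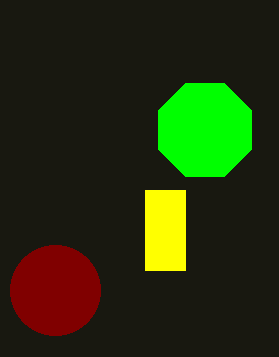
x0_1 = 145; y0_1 = 190; x1_1 = 185; y1_1 = 270; cx_2 = 55; cy_2 = 290; r_2 = 45; cx_3 = 205; cy_3 = 130; r_3 = 50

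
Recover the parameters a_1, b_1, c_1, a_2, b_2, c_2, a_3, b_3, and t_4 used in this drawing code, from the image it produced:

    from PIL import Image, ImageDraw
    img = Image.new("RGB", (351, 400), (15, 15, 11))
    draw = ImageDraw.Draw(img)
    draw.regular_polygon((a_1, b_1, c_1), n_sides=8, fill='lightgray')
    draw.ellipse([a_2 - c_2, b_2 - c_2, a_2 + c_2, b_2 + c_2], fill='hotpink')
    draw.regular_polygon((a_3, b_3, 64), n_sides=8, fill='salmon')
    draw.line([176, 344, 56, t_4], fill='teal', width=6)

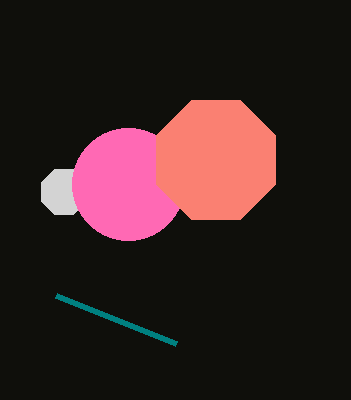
a_1 = 64; b_1 = 192; c_1 = 24; a_2 = 128; b_2 = 184; c_2 = 56; a_3 = 216; b_3 = 160; t_4 = 296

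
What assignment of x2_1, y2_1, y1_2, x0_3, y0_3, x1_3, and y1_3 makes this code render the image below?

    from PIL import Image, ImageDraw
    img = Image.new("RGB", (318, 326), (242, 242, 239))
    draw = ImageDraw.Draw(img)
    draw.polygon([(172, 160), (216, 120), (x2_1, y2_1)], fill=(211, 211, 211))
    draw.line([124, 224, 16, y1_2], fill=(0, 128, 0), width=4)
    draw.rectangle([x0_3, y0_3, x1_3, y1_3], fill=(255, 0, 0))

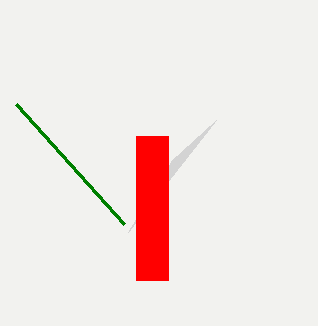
x2_1 = 128, y2_1 = 232, y1_2 = 104, x0_3 = 136, y0_3 = 136, x1_3 = 168, y1_3 = 280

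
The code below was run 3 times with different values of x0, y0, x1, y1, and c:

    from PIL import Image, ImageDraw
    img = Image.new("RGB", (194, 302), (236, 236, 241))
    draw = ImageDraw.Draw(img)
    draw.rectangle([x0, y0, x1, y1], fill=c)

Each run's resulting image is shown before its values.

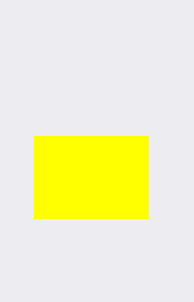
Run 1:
x0 = 34; y0 = 136; x1 = 148; y1 = 218; c = 'yellow'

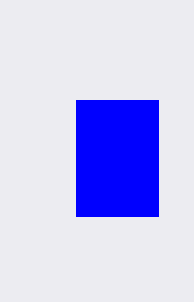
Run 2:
x0 = 76
y0 = 100
x1 = 158
y1 = 216
c = 'blue'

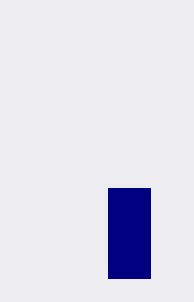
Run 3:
x0 = 108
y0 = 188
x1 = 150
y1 = 278
c = 'navy'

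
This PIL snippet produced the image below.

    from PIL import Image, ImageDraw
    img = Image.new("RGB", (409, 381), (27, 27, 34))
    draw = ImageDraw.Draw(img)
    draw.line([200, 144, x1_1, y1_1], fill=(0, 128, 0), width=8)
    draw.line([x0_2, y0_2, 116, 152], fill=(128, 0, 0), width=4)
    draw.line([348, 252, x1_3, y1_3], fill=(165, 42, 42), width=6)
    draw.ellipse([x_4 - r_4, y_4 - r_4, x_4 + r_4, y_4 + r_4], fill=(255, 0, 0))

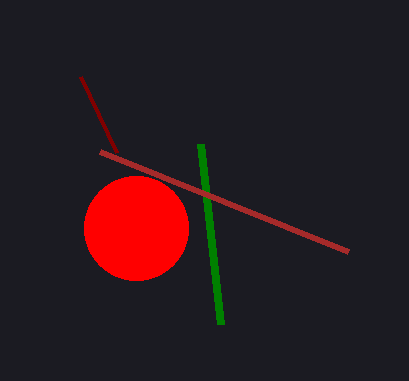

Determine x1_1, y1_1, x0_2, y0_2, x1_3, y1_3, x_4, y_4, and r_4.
x1_1 = 220; y1_1 = 324; x0_2 = 80; y0_2 = 76; x1_3 = 100; y1_3 = 152; x_4 = 136; y_4 = 228; r_4 = 52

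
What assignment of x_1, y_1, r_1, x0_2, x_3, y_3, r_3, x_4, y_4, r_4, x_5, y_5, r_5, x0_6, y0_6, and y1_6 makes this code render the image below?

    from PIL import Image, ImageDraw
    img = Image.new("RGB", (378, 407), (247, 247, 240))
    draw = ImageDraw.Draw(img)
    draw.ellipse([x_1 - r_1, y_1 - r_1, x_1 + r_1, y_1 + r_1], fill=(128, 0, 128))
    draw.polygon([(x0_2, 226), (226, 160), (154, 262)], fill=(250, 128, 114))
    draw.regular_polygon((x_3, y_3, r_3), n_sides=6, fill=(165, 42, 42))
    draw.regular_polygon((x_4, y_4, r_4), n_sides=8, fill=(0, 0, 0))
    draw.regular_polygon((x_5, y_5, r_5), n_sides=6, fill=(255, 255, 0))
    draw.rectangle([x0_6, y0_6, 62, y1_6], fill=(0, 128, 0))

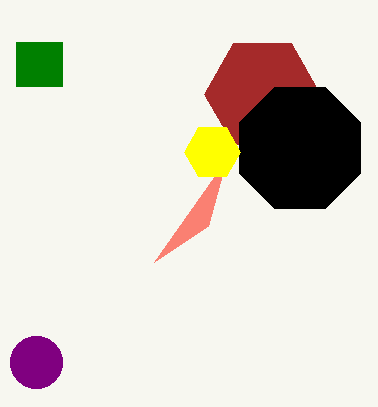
x_1 = 36, y_1 = 362, r_1 = 26, x0_2 = 208, x_3 = 262, y_3 = 94, r_3 = 58, x_4 = 300, y_4 = 148, r_4 = 66, x_5 = 212, y_5 = 152, r_5 = 28, x0_6 = 16, y0_6 = 42, y1_6 = 86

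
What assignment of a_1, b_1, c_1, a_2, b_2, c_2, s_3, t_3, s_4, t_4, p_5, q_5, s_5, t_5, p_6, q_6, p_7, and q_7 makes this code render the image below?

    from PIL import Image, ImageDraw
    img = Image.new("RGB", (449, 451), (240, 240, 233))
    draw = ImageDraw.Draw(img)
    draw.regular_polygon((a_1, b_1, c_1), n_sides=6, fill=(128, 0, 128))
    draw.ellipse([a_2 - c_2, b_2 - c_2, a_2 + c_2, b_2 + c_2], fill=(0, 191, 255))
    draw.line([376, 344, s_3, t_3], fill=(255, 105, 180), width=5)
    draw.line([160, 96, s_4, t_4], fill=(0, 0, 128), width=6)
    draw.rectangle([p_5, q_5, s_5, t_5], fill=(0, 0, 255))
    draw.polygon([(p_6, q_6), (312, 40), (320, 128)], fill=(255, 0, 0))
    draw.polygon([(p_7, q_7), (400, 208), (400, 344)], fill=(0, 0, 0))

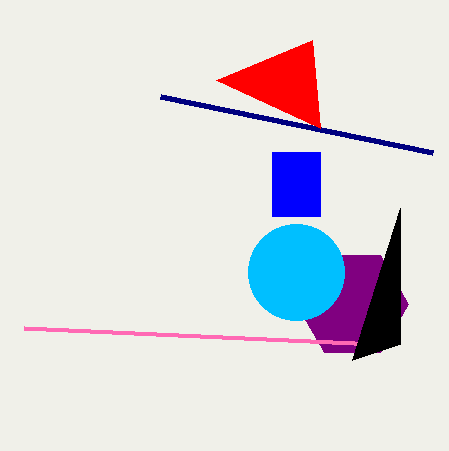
a_1 = 352, b_1 = 304, c_1 = 56, a_2 = 296, b_2 = 272, c_2 = 48, s_3 = 24, t_3 = 328, s_4 = 432, t_4 = 152, p_5 = 272, q_5 = 152, s_5 = 320, t_5 = 216, p_6 = 216, q_6 = 80, p_7 = 352, q_7 = 360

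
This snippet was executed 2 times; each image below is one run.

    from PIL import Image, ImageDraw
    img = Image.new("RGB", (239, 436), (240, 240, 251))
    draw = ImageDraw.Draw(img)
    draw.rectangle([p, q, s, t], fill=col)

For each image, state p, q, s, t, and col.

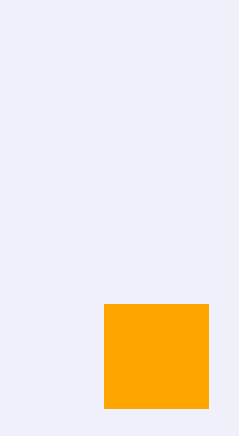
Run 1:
p = 104
q = 304
s = 208
t = 408
col = 'orange'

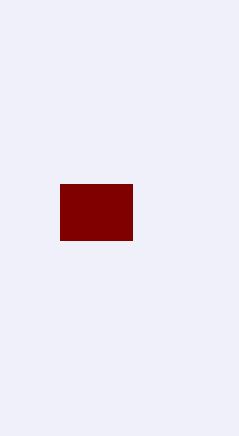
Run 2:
p = 60, q = 184, s = 132, t = 240, col = 'maroon'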